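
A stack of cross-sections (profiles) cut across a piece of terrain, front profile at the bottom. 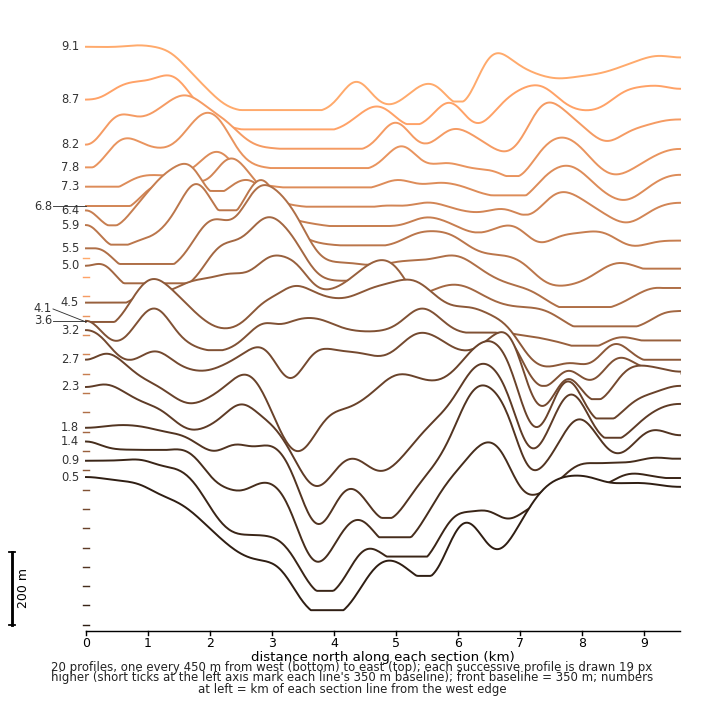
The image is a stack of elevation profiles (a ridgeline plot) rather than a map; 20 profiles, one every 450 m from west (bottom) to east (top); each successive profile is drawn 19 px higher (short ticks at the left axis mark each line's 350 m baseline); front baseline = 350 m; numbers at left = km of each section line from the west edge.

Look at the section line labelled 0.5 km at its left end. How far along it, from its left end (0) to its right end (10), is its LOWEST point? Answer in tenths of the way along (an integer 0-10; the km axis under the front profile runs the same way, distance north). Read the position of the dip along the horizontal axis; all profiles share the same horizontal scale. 4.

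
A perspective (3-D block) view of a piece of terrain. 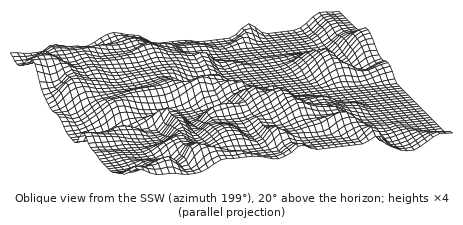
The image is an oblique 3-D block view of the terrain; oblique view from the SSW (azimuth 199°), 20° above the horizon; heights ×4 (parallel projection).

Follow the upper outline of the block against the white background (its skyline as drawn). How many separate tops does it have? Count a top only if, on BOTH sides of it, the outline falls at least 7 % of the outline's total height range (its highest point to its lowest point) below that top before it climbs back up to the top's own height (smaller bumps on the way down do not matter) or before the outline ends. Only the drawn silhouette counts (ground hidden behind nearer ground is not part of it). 3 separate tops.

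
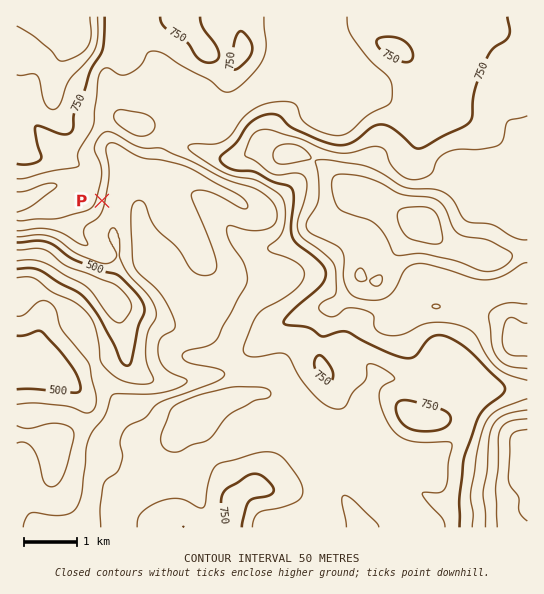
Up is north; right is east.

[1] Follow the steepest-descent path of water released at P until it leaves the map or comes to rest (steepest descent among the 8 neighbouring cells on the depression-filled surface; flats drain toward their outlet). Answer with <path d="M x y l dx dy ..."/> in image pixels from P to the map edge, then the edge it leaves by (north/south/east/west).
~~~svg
<path d="M102 201l12 0 1 1 0 9-1 2 0 34 4 6 0 14-1 2 0 4-2 1-2 11-4 0-2-2-6-1-14-7-4 0-5-2-4 0-1-2-8-1-7-4-12-11-29 0"/>
exit: west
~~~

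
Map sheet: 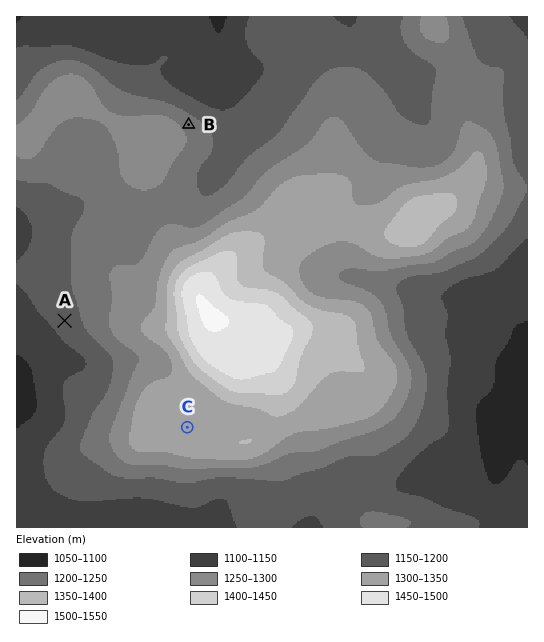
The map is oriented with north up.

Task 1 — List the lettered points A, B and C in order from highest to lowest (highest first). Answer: ["C", "B", "A"]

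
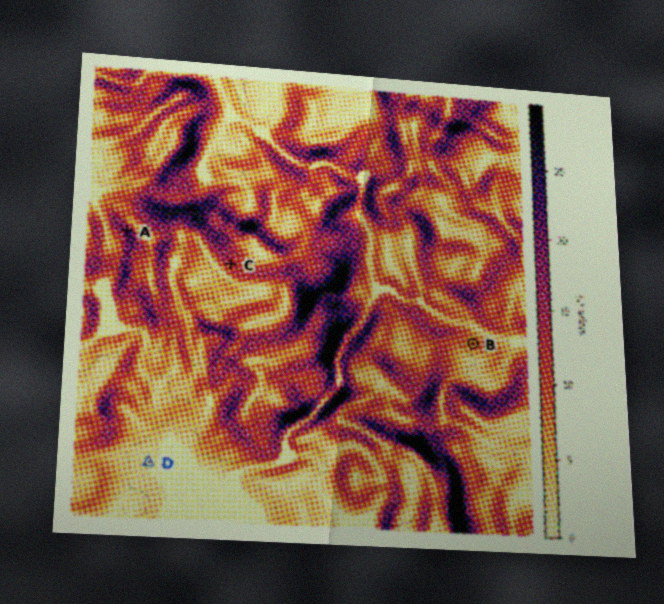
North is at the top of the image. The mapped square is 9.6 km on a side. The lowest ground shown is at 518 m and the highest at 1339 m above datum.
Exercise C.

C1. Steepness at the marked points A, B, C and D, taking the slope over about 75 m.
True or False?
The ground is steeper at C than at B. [True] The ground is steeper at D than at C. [False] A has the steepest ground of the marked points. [True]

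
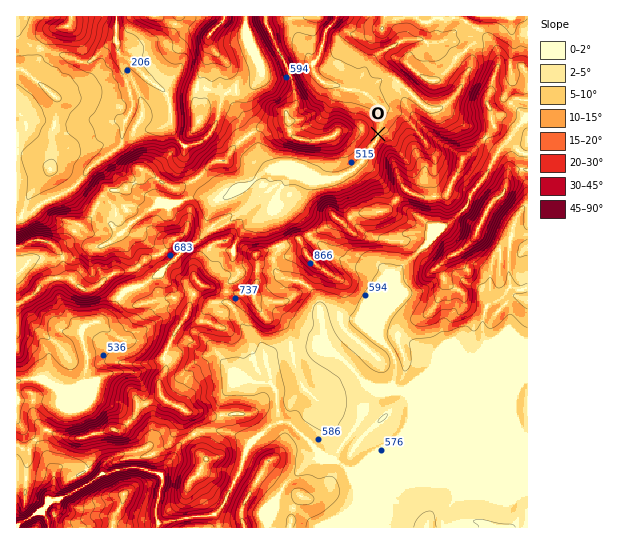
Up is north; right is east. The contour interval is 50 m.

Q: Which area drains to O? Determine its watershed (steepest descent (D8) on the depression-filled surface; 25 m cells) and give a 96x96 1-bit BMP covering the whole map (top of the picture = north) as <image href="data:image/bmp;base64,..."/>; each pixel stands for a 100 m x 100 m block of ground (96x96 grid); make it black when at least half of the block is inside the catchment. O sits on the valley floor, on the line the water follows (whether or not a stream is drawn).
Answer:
<image width="96" height="96" href="data:image/bmp;base64,Qk2+BAAAAAAAAD4AAAAoAAAAYAAAAGAAAAABAAEAAAAAAIAEAAATCwAAEwsAAAIAAAAAAAAA////AAAAAAAAAAAAAAAAAAAAAAAAAAAAAAAAAAAAAAAAAAAAAAAAAAAAAAAAAAAAAAAAAAAAAAAAAAAAAAAAAAAAAAAAAAAAAAAAAAAAAAAAAAAAAAAAAAAAAAAAAAAAAAAAAAAAAAAAAAAAAAAAAAAAAAAAAAAAAAAAAAAAAAAAAAAAAAAAAAAAAAAAAAAAAAAAAAAAAAAAAAAAAAAAAAAAAAAAAAAAAAAAAAAAAAAAAAAAAAAAAAAAAAAAAAAAAAAAAAAAAAAAAAAAAAAAAAAAAAAAAAAAAAAAAAAAAAAAAAAAAAAAAAAAAAAAAAAAAAAAAAAAAAAAAAAAAAAAAAAAAAAAAAAAAAAAAAAAAAAAAAAAAAAAAAAAAAAAAAAAAAAAAAAAAAAAAAAAAAAAAAAAAAAAAAAAAAAAAAAAAAAAAAAAAAAAAAAAAAAAAAAAAAAAAAAAAAAAAAAAAAAAAAAAAAAAAAAAAAAAAAAAAAAAAAAAAAAAAAAAAAAAAAAAAAAAAAAAAAAAAAAAAAAAAAAAAAAAAAAAAAAAAAAAAAAAAAAAAAAAAAAAAAAAAAAAAAAAAAAAAAAAAAAAAAAAAAAAAAAAAAAAAAAAAAAAAAAAAAAAAAAAAAAAAAAAAAAAAAAAAAAAAAAAAAAAAAAAAAAAAAAAAAAAAAAAAAAAAAAAAAABgAAAAAAAAAAAAAAfgAAAAAAAAAAAAAA/w/gAAAAAAAAAHgB///gAAAAAAAAAP4D///gAAAAAAAAAP8H///gAAAAAAAAAf/////gAAAAAAAAAf/////gAAAAAAAAAf/////gAAAAAAAAA//////gAAAAAAAAA//////8AAAAAAAAAf//////gAAAAAAAAP//////8AAAAAAAAH///////AAAAAAAAD///////wAAAAAAAB///////4AAAAAAAA////////gAAAAAAAf////////gAAAAAAf////////wAAAAAAP////////4AAAAAAP////////8AAAAAAA////////+AAAAAAAPw//////8AAAAAAAHAP/////8AAAAAAACAH/////8AAAAAAAAAD/////4AAAAAAAAAB/////4AAAAAAAAAAP////wAAAAAAAAAAP////wAAAAAAAAAAH////wAAAAAAAAAAD////gAAAAAAAAAAB/wH/gAAAAAAAAAAAfgB4AAAAAAAAAAAADgAAAAAAAAAAAAAAAAAAAAAAAAAAAAAAAAAAAAAAAAAAAAAAAAAAAAAAAAAAAAAAAAAAAAAAAAAAAAAAAAAAAAAAAAAAAAAAAAAAAAAAAAAAAAAAAAAAAAAAAAAAAAAAAAAAAAAAAAAAAAAAAAAAAAAAAAAAAAAAAAAAAAAAAAAAAAAAAAAAAAAAAAAAAAAAAAAAAAAAAAAAAAAAAAAAAAAAAAAAAAAAAAAAAAAAAAAAAAAAAAAAAAAAAAAAAAAAAAAAAAAAAAAAAAAAAAAAAAAAAAAAAAAAAAAAAAAAAAAAAAAAAAAAAAAAAAAAAAAAAAAAAAAAA="/>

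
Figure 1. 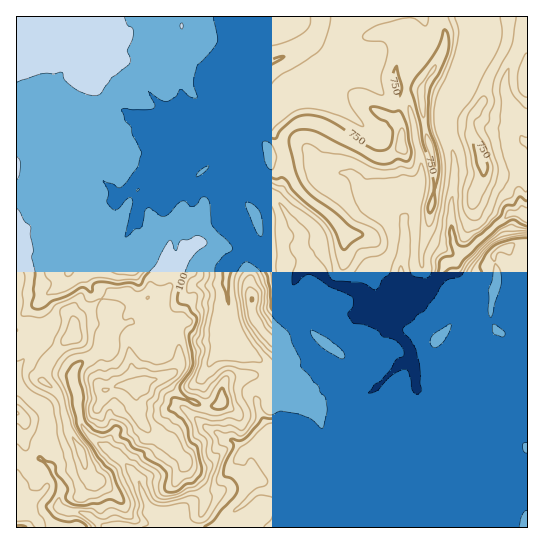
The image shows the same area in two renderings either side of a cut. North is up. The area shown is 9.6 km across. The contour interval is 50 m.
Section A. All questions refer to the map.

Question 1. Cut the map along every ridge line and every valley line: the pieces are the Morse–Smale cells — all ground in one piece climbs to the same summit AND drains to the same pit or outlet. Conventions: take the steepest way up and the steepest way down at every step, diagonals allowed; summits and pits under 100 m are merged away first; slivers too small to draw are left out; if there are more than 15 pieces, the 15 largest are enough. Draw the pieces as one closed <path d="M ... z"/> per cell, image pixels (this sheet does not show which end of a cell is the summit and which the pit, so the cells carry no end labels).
<path d="M349 16l-74 0-3 7-17 17-35 26-1 11 8 16 0 8-8 10-9 8-19-10-8 0-8 4-4 12-11 14-1 7-10 16 0 5-30 29-12-12-18-11-1-20-7-12-19 6-13 0-14-7-16-17-3 0 0 130 22 4 16 18 13-2 8-13 6 6 10 24 9 7 12 24-1 8-7 13 1 4-10 9-14 8-8 11 8 51 12 14 25 17 11 11 11 16 1 8 8 18 6 6 30 13 166 0 10-10 7-12-4-16 3-13-4-7-12-10-8 3-17 0-17-18-10-4-17-2-8-6-10-11-7-15 0-6 14-10 1-16-3-6-7-8-20-12-13-14-1-37-3-12 3-17 4-7 15-13-2-6-13-16-3-13 0-17 6-11 16-12 0-21-3-8 1-24 14-5 15-12 5-8 22-5 14-19 16-10 9-12-1-16 6-12z"/><path d="M473 16l-123 0-1 6-6 12 1 16-9 12-16 10-14 19-22 5-3 6-17 14-14 5-1 24 3 8 0 22 4 8 25 20 19 27 2 4-1 16 7 11 24 23 28 7 11 16 15-15 9-4 12-1 9 4 12-2 9-8 8-15 6-5 5 0 6-7-5-5-4-12-1-31 2-12 2-35-3-12-8-17 0-17 15-26 9-28 5-20z"/><path d="M410 361l-9 3-42 39 0 11-4 8 2 25-6 12 12 11 4 7-3 13 4 16-3 7-13 14 175 1 1-139-19 0-24 16-42 11-18-12-5-6-4-9-1-20z"/><path d="M154 16l-138 1 0 105 3 1 16 17 14 7 13 0 19-6 7 12 1 20 18 11 11 12 5-3 26-26 0-5 10-16 1-7 15-24-11-5-12-13-8-15 8-15 5-17 0-9-4-11z"/><path d="M25 253l-9 1 0 131 31 28 0 14-7 31 12 9 8 16 1 8-2 15 6 5 20 2 21 15 77 0-4-4-24-9-6-6-8-18-1-8-11-16-11-11-25-17-12-14-8-51 8-11 14-8 10-9-1-4 7-13 1-8-9-20-12-11-10-24-6-6-8 13-13 2-16-18z"/><path d="M523 213l-13 0-40 36-7 3-8 9-8 2-11 18-9 8-6 2-4 7-26 27 4 8 12 10 4 8 0 11 2 3 3 12 0 12 4 9 5 6 18 12 42-11 24-16 19-2 0-170z"/><path d="M527 16l-54 1 0 22-5 20-9 28-15 26 0 17 8 17 3 12-2 35-2 12 1 31 4 12 5 4 9-4 40-36 13 0-4-19 0-17 4-12 5-4z"/><path d="M247 247l-15 15-5 11-2 13 3 12 0 35 14 16 20 12 9 10 1 18-7 8-8 4 2 10 8 15 15 13 17 2 10 4 17 18 21-2 4-2 6-12-2-25 4-8 0-8-10-2-8-13-26-26-4-12-7-8-17-34 0-10 5-15 12-20-37-6z"/><path d="M309 263l-13 14-9 24 0 10 17 34 7 8 4 12 26 26 8 13 9 1 9-12 12-8 22-21 10-3 0-10-4-8-12-10-4-8 26-27 3-7-14-4-12 1-9 4-15 15-11-16-28-7-13-15z"/><path d="M274 16l-119 0-2 14 4 11 0 9-5 17-8 15 5 11 21 22 13-6 8 0 16 10 6-2 14-16 0-8-8-16 1-11 35-26 17-17z"/><path d="M250 175l-9 5-10 13-2 21 3 13 19 24 16 9 32 5 7-1 2-2-8-12 1-16-21-31-7-7-12-7z"/><path d="M17 456l0 72 88-1-20-14-20-2-6-5 2-19-9-20-5-4-6-4-8 4-6 0z"/><path d="M18 385l-2 1 0 69 11 8 6 0 7-5 7-31 0-14z"/><path d="M527 161l-4 4-4 12 1 25 3 11 4 3z"/>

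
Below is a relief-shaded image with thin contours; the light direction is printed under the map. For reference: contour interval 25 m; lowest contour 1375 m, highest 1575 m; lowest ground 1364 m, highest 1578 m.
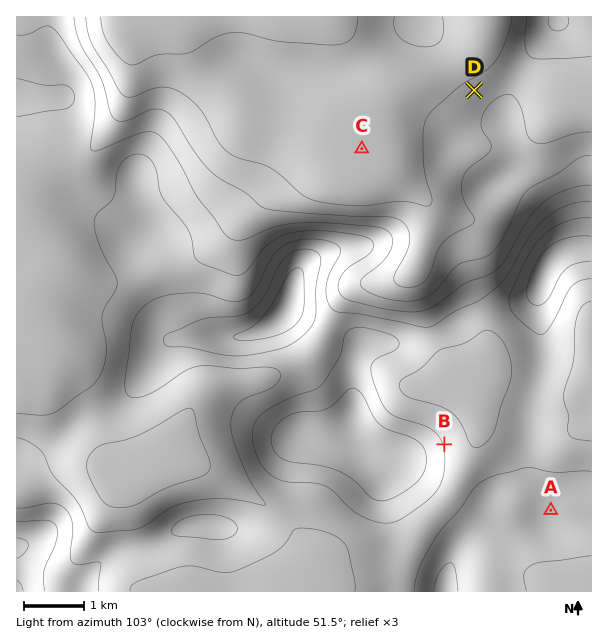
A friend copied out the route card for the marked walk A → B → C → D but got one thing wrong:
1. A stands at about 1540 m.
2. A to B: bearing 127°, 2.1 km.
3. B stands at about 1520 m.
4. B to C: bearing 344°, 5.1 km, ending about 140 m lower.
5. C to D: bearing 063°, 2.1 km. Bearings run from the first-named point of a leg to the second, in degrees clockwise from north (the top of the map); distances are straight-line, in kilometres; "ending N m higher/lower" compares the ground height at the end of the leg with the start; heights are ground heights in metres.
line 2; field bearing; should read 302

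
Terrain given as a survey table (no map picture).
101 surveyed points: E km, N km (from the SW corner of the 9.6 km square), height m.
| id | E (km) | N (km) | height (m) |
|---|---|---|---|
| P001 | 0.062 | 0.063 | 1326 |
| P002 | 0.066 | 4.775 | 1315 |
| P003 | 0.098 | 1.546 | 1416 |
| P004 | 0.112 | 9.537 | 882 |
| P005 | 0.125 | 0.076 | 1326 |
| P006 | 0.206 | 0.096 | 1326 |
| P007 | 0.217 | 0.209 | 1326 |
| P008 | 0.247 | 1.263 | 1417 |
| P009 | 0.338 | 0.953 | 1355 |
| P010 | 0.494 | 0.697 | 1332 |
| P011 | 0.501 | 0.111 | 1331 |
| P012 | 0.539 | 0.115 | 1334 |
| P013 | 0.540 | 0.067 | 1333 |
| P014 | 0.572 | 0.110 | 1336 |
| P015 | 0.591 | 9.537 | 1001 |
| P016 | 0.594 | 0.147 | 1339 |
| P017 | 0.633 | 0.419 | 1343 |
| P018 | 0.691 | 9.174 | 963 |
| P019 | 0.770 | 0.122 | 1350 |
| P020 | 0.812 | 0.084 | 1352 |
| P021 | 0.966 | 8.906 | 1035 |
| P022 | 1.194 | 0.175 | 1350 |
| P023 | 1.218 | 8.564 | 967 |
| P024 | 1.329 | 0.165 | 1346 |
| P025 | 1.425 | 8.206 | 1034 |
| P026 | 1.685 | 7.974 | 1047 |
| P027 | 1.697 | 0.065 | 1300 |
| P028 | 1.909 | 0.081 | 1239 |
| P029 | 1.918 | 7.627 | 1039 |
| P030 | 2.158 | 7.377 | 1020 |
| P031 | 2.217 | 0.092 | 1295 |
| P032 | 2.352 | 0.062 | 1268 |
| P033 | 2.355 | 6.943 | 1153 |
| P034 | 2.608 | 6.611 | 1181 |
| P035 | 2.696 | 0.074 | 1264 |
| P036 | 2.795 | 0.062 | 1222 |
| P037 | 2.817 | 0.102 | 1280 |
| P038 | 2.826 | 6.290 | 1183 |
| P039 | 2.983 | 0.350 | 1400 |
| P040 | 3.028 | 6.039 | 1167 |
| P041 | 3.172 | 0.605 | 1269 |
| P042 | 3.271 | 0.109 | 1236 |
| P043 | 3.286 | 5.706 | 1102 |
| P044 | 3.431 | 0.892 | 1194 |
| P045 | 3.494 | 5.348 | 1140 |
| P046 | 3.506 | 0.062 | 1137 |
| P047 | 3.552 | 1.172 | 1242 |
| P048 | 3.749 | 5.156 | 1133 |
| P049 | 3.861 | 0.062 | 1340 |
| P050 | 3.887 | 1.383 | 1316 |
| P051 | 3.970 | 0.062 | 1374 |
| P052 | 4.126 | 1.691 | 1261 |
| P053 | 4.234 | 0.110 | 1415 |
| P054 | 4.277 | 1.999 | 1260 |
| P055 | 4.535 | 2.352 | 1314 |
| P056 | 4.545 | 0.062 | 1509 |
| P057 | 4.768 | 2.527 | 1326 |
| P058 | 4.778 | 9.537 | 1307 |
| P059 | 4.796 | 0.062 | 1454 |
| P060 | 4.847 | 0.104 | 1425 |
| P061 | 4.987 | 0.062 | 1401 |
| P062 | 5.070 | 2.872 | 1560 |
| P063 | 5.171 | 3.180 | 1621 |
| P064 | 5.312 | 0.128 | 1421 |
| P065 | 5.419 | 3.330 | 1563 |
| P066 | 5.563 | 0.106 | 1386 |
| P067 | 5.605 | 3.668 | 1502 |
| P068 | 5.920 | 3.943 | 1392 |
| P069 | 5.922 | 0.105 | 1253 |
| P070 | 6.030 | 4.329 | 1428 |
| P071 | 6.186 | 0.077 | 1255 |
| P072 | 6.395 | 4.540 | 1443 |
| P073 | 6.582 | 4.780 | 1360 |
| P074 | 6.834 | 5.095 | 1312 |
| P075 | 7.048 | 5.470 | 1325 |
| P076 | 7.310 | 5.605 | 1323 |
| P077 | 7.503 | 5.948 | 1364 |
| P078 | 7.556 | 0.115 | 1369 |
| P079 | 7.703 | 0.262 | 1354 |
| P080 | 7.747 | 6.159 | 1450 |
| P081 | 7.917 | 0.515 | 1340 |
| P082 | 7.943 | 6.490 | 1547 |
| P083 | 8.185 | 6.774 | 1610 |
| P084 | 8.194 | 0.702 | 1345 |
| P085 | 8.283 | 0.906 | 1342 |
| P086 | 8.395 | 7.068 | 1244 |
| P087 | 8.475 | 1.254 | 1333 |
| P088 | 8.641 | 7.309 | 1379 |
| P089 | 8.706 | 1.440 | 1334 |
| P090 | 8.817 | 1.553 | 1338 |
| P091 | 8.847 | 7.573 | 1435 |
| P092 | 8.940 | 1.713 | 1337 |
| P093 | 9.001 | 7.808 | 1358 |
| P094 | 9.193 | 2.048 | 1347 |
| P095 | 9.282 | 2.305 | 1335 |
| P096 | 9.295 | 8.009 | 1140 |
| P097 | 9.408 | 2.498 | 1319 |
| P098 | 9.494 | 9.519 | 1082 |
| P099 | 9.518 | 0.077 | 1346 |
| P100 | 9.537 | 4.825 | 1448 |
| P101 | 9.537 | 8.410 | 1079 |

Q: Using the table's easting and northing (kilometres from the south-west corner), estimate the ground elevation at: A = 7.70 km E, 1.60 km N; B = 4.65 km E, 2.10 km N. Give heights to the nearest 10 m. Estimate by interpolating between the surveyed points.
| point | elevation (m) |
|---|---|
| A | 1310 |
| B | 1280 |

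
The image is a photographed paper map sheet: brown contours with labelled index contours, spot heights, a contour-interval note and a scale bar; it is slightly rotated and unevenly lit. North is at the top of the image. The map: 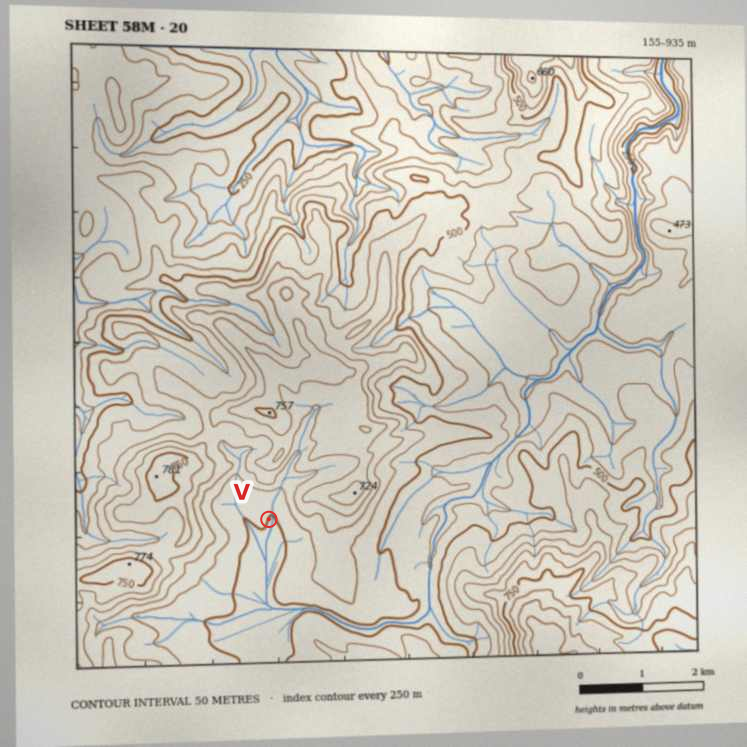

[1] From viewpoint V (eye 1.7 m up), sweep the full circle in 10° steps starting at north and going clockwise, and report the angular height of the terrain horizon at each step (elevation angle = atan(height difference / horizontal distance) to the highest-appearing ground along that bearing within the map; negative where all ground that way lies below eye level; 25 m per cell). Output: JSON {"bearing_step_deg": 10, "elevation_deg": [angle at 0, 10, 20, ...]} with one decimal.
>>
{"bearing_step_deg": 10, "elevation_deg": [12.1, 11.6, 5.7, 7.8, 8.7, 11.9, 14.1, 13.4, 11.3, 8.9, 6.7, 5.8, 4.9, 4.0, 2.9, 2.0, 1.4, 0.4, -0.1, -0.1, 0.2, 0.9, 2.2, 2.9, 5.9, 7.6, 9.6, 9.3, 9.1, 9.8, 8.7, 9.0, 6.4, 5.1, 7.6, 10.3]}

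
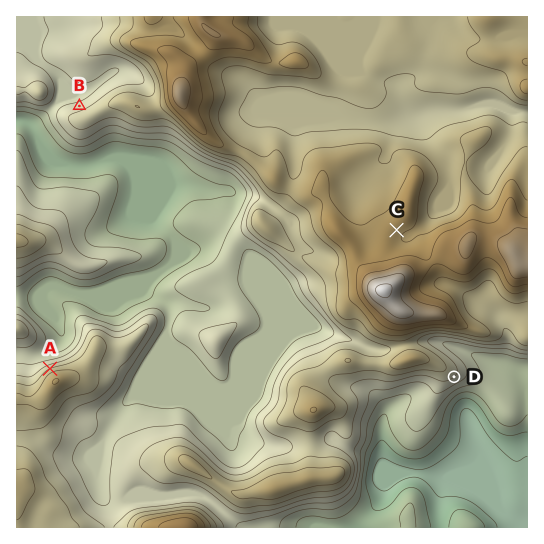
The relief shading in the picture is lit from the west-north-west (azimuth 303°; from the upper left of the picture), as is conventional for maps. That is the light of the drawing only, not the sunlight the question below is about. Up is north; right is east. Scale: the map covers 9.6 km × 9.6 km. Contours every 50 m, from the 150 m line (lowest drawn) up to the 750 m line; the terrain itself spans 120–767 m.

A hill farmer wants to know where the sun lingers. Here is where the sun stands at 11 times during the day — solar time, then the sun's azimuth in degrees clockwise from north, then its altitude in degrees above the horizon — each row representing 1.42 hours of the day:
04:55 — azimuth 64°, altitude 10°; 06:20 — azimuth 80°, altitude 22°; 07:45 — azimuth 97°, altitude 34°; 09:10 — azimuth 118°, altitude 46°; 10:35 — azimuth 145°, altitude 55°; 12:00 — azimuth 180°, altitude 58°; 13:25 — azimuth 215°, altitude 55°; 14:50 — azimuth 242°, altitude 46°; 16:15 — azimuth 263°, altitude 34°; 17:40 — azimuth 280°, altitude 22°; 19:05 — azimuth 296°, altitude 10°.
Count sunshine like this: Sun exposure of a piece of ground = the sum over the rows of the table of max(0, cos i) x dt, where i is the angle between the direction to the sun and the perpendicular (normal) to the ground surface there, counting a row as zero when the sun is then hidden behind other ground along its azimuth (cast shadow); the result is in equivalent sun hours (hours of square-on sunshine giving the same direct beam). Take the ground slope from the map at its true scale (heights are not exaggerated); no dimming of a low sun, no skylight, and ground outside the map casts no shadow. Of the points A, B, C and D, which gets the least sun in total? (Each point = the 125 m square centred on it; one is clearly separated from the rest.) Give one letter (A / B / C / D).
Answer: A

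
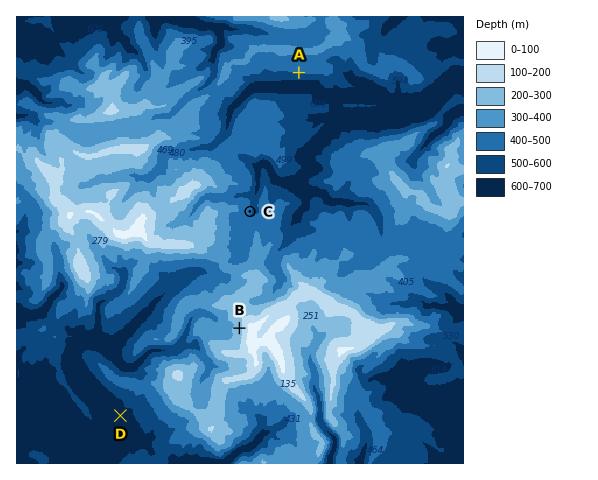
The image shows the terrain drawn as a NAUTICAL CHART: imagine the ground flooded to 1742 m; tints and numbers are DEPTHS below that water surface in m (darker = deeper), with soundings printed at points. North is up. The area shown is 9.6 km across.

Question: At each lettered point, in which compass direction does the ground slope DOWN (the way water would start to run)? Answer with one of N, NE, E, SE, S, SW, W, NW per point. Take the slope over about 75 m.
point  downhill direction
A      S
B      W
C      E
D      SW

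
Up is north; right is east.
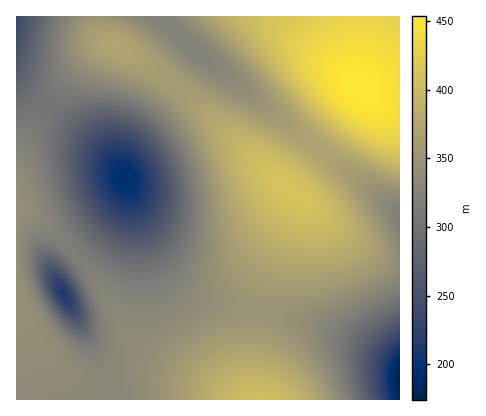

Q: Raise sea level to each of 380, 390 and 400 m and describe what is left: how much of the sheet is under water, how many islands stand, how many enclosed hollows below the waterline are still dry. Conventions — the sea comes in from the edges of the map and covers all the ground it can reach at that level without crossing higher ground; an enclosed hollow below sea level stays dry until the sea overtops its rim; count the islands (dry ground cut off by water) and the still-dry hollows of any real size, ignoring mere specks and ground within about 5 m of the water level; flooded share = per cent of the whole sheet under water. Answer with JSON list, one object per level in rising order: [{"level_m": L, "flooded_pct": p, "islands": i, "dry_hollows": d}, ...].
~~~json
[{"level_m": 380, "flooded_pct": 78, "islands": 1, "dry_hollows": 0}, {"level_m": 390, "flooded_pct": 83, "islands": 1, "dry_hollows": 0}, {"level_m": 400, "flooded_pct": 87, "islands": 1, "dry_hollows": 0}]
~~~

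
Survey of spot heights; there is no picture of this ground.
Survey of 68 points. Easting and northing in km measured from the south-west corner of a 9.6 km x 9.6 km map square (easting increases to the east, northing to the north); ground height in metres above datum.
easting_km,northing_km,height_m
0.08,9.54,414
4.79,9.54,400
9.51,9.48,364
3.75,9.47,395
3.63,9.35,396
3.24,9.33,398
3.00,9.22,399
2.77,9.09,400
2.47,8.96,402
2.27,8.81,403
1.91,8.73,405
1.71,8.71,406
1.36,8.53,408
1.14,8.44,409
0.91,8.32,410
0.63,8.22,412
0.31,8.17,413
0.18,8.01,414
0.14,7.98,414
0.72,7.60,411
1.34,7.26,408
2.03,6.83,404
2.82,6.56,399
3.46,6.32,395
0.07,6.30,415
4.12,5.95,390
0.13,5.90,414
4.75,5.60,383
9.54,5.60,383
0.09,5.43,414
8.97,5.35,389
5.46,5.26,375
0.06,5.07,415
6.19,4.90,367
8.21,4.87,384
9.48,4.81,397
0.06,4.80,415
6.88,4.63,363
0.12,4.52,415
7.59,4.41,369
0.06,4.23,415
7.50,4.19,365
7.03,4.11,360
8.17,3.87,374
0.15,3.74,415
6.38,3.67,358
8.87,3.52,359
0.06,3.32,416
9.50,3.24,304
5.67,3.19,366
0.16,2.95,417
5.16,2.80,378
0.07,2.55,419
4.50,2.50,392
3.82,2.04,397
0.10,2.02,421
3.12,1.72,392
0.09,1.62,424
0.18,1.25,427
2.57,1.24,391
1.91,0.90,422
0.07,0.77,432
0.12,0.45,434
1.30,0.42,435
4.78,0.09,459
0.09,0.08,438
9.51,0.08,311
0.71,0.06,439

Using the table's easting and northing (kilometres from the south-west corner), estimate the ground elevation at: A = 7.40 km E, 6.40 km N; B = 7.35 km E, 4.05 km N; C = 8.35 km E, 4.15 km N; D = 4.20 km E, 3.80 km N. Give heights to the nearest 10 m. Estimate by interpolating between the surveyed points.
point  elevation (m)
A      370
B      360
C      380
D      390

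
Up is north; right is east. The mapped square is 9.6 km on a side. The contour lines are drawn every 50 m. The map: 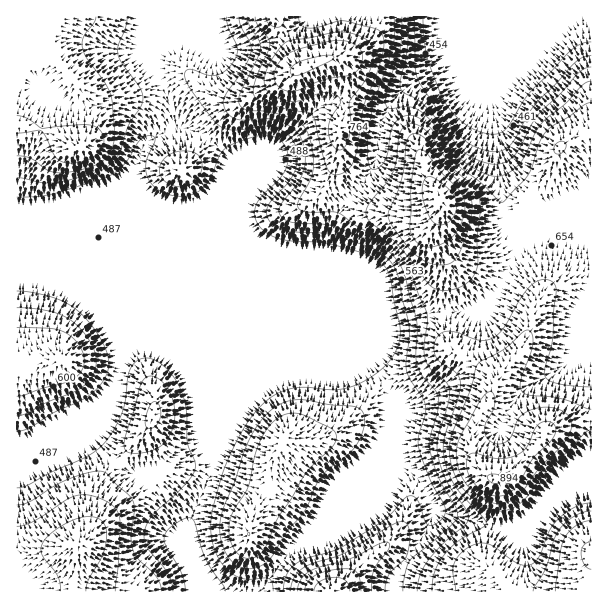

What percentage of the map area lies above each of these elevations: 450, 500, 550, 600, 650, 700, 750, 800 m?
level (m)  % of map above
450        95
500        71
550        55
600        44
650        31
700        18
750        11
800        5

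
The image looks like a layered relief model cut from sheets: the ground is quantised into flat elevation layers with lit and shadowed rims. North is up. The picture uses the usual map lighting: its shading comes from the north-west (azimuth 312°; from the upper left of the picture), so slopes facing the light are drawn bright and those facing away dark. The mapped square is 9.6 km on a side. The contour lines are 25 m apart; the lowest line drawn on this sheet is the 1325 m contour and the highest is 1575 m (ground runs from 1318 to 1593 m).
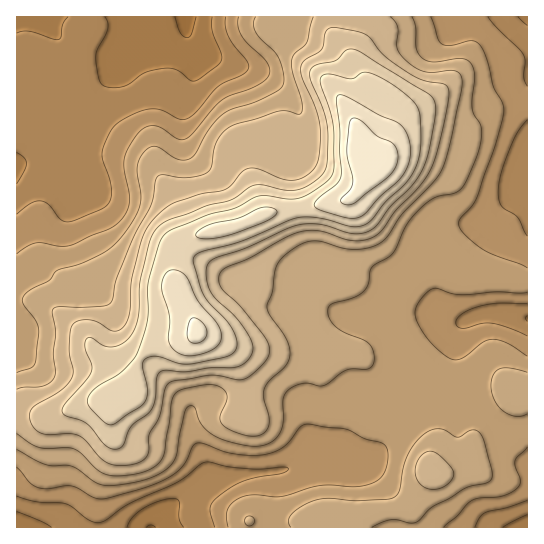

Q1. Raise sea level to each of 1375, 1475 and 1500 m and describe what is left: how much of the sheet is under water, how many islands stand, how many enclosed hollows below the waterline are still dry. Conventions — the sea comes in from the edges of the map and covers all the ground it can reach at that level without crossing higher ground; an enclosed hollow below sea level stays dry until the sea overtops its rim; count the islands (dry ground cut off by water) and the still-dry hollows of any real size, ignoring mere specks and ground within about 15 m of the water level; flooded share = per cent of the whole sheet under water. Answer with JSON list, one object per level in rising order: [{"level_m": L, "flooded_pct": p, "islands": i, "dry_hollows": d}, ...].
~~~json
[{"level_m": 1375, "flooded_pct": 16, "islands": 0, "dry_hollows": 0}, {"level_m": 1475, "flooded_pct": 78, "islands": 1, "dry_hollows": 0}, {"level_m": 1500, "flooded_pct": 85, "islands": 1, "dry_hollows": 0}]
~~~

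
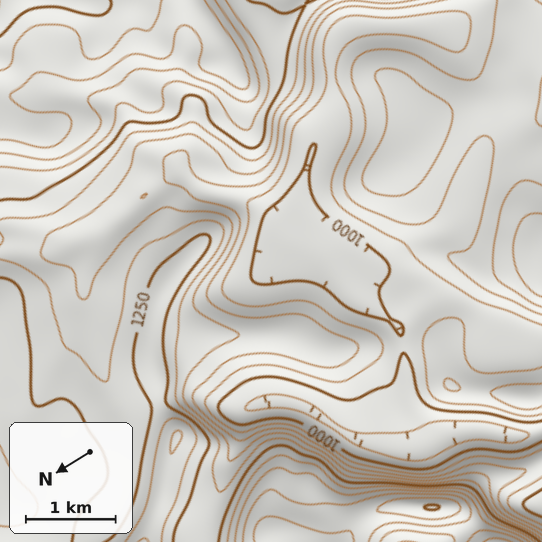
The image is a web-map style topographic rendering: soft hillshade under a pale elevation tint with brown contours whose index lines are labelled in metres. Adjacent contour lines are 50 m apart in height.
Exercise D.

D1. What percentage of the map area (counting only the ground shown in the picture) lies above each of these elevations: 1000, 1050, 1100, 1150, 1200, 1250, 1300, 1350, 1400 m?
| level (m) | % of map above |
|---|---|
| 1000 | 90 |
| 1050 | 79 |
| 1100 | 66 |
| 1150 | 50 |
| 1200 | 38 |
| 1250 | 28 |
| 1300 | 19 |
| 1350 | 14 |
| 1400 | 9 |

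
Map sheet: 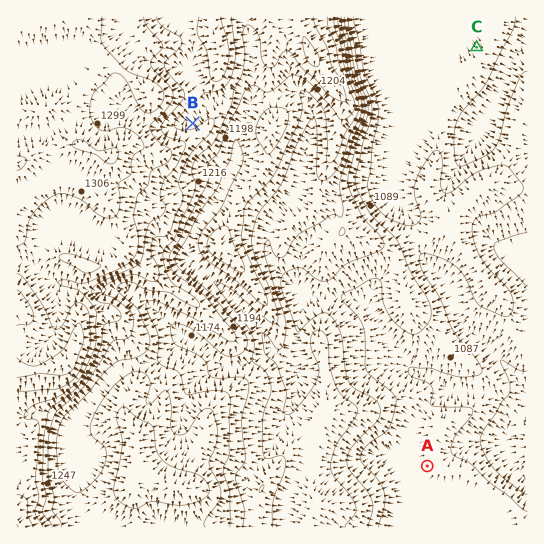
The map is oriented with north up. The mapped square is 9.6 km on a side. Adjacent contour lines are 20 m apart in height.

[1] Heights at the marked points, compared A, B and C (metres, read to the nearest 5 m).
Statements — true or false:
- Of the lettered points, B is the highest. true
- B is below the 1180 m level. false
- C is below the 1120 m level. true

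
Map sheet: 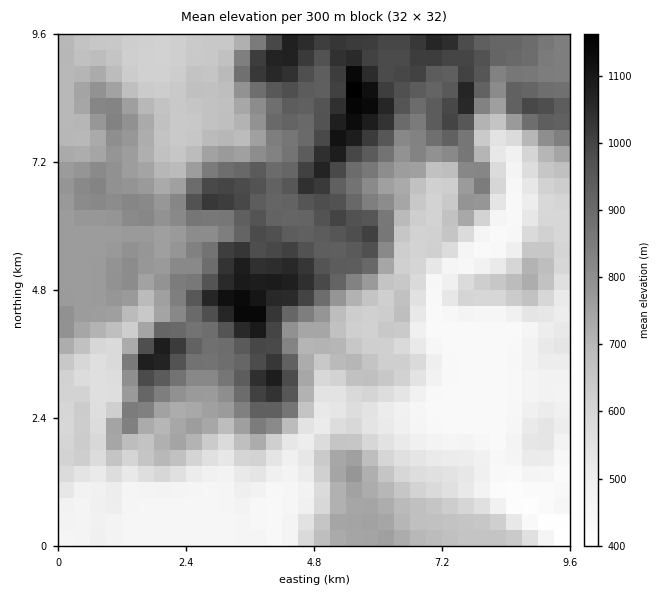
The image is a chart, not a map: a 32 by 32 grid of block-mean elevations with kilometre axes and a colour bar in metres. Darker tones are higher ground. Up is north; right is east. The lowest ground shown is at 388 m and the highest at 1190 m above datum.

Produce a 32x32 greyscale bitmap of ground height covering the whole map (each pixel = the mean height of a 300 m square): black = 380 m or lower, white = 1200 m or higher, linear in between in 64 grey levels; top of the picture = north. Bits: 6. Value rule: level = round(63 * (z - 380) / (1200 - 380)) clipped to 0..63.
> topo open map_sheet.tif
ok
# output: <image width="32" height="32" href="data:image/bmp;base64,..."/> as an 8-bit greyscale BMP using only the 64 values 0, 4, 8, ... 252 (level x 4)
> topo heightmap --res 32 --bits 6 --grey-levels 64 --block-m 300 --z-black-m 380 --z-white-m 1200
<image width="32" height="32" href="data:image/bmp;base64,Qk02CAAAAAAAADYEAAAoAAAAIAAAACAAAAABAAgAAAAAAAAEAAATCwAAEwsAAAABAAAAAAAAAAAAAAEBAQACAgIAAwMDAAQEBAAFBQUABgYGAAcHBwAICAgACQkJAAoKCgALCwsADAwMAA0NDQAODg4ADw8PABAQEAAREREAEhISABMTEwAUFBQAFRUVABYWFgAXFxcAGBgYABkZGQAaGhoAGxsbABwcHAAdHR0AHh4eAB8fHwAgICAAISEhACIiIgAjIyMAJCQkACUlJQAmJiYAJycnACgoKAApKSkAKioqACsrKwAsLCwALS0tAC4uLgAvLy8AMDAwADExMQAyMjIAMzMzADQ0NAA1NTUANjY2ADc3NwA4ODgAOTk5ADo6OgA7OzsAPDw8AD09PQA+Pj4APz8/AEBAQABBQUEAQkJCAENDQwBEREQARUVFAEZGRgBHR0cASEhIAElJSQBKSkoAS0tLAExMTABNTU0ATk5OAE9PTwBQUFAAUVFRAFJSUgBTU1MAVFRUAFVVVQBWVlYAV1dXAFhYWABZWVkAWlpaAFtbWwBcXFwAXV1dAF5eXgBfX18AYGBgAGFhYQBiYmIAY2NjAGRkZABlZWUAZmZmAGdnZwBoaGgAaWlpAGpqagBra2sAbGxsAG1tbQBubm4Ab29vAHBwcABxcXEAcnJyAHNzcwB0dHQAdXV1AHZ2dgB3d3cAeHh4AHl5eQB6enoAe3t7AHx8fAB9fX0Afn5+AH9/fwCAgIAAgYGBAIKCggCDg4MAhISEAIWFhQCGhoYAh4eHAIiIiACJiYkAioqKAIuLiwCMjIwAjY2NAI6OjgCPj48AkJCQAJGRkQCSkpIAk5OTAJSUlACVlZUAlpaWAJeXlwCYmJgAmZmZAJqamgCbm5sAnJycAJ2dnQCenp4An5+fAKCgoAChoaEAoqKiAKOjowCkpKQApaWlAKampgCnp6cAqKioAKmpqQCqqqoAq6urAKysrACtra0Arq6uAK+vrwCwsLAAsbGxALKysgCzs7MAtLS0ALW1tQC2trYAt7e3ALi4uAC5ubkAurq6ALu7uwC8vLwAvb29AL6+vgC/v78AwMDAAMHBwQDCwsIAw8PDAMTExADFxcUAxsbGAMfHxwDIyMgAycnJAMrKygDLy8sAzMzMAM3NzQDOzs4Az8/PANDQ0ADR0dEA0tLSANPT0wDU1NQA1dXVANbW1gDX19cA2NjYANnZ2QDa2toA29vbANzc3ADd3d0A3t7eAN/f3wDg4OAA4eHhAOLi4gDj4+MA5OTkAOXl5QDm5uYA5+fnAOjo6ADp6ekA6urqAOvr6wDs7OwA7e3tAO7u7gDv7+8A8PDwAPHx8QDy8vIA8/PzAPT09AD19fUA9vb2APf39wD4+PgA+fn5APr6+gD7+/sA/Pz8AP39/QD+/v4A////ABgcIBwYGBgYGBgYGBgUHEBcbHBwdGxgXFxYVFhQOBgIHBwgHBgYGBgYGBgYFBQcNFRwcHBwZFxYWFRUTCwQCAggHCAkGBgYGBgYGBwUFBgkQGhwcGhgXFRMRDggDAwQGCwcICgYHBwcGBgYJCAUGCA8aHBsZFRIQDgsHAwMEBAUPDQsPCw4QDgoIBwsMCQcKEhwfGhURDw4NCwgFBAcGBBITDxYRFRgWEQ4LERIMCQwUGx0XEQ4MCwoKCAUGCgoFERMQHBcWGhwZFA8XGxMMCg8VFRANCwkHBgcFBAcMDAcREw8cIxsZGx0cFx0kIRgNCg8QDQsIBgUEBAQEBgsMChETDhMkIxwaGx0eIyoqJhYLDA8NCggGBAQEBAQFCAoJEhIODx4pJCAeHiAoMDIsGQ0NEBEPDAgFBAQEBAUHCAcSDw4PIC4rJiIiJSszNi4cEBIWFxQSDQgFBAQEBQcICBURDhAlNjUtJiYnKS4yKhoVGBkWExIQCQUEBAQFCAoKGhYREBsuNjEqJycrLy8iGRkZFRMSEAsGBAQEBAUICwwgHBkXExwpKCYnLTQ3LyAcHBYSEhQUCQQEBAQEBAYKCyAeHR0YFBwiKC40OjoyKSQfFxMSExcLBAYHBgYIDAsKHh4eHx4YHSMsNDk6ODQ0MCcfGRYTFg0FCxERERQWEQseHh4gIRwfJCUtNDc2NzYzLykjHhUVEAUJDxMVGBoWDh4eHh8hHh4hIScyNjMzNDItKysoHBIRDAYFCAsRGRcQHh4eHiAfHR8jJjEyLi8wLSsqLC4hExISDwYEBQkVFREeHh4eHh4dHiEhJCkuLisqKywuMCUVEhIVDwcEBg8SER4eHx8hIiAhJSUlKi0qKSktMC0sJRgTEhYbEgYFDBEQHiEiISIhHyItMjEvKykqLS4tKCQhHBQSFB8fDAUKEBEfISIgHx4bHSgvLy8tKiwzMSomIR0bFhITHiQRBQsSEx4fISAdHBkYHSQnKCsoKTA1LyglIB0dFhciIg8HDxUXGxocHx0aFhUXHB4dISMmKzM2LysmHyMgISUZCwgRGRwYGBsgHxoWFBUYGRgdJCUoLzg2MSwiIycqJRQNDxkgIxgZHiMgGxYUFRYXGSAoKSgtNjk2MigkKzAsGRUeJysqGBwiIh0YFhQVFhcbIScrKi0zOzo0LSgrLzQjHSovLisYHCAcFxQTFBcWFyAnLC4rKjA8OTEuKyksNSohKiknJxgZGxgUEhITFhUYJzE0My4qMTo0Ly8wKyowLCMlJSQkGBcXFhMSEhMUFBYjMTU1MS0zNDAuLzExLy8tKSgnJCQYFhUUExISExQUFBokLzYzMTIxMS8vMjQzLiopKSglJA="/>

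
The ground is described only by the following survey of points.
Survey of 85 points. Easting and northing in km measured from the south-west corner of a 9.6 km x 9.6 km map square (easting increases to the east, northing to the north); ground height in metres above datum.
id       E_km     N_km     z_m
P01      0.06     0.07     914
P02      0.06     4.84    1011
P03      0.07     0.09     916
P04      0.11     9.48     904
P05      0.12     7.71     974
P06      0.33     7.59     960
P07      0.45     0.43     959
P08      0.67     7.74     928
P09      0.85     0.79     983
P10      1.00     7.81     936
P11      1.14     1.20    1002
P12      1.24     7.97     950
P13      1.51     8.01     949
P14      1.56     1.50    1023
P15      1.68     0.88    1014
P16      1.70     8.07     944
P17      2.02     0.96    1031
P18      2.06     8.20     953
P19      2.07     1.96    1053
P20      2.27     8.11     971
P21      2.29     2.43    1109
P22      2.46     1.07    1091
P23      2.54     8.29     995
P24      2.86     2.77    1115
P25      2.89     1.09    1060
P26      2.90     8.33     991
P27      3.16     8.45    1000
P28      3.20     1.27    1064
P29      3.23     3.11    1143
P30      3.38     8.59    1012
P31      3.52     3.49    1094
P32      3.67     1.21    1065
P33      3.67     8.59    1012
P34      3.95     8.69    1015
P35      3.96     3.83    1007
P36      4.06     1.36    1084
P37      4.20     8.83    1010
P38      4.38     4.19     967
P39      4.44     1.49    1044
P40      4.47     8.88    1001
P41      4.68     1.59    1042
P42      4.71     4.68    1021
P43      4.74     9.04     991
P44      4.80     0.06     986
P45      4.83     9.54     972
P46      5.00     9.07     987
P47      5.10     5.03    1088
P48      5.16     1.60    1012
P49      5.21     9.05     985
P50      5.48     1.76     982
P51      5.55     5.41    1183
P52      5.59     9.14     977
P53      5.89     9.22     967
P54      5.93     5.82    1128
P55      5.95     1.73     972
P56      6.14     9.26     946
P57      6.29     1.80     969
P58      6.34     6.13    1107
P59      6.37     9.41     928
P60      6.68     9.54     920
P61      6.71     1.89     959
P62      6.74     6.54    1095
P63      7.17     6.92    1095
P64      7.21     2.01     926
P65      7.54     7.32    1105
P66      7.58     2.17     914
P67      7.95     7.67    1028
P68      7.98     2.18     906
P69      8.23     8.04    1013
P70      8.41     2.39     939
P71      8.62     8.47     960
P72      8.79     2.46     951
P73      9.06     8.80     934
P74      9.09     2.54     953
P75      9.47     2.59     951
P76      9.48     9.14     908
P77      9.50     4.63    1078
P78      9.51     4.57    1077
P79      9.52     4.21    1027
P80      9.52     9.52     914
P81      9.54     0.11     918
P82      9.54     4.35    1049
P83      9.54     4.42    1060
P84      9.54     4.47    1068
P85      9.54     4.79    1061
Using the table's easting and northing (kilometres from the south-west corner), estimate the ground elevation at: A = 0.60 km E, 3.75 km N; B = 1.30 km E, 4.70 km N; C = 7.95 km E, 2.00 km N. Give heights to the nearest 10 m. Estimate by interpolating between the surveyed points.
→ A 990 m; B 960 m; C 900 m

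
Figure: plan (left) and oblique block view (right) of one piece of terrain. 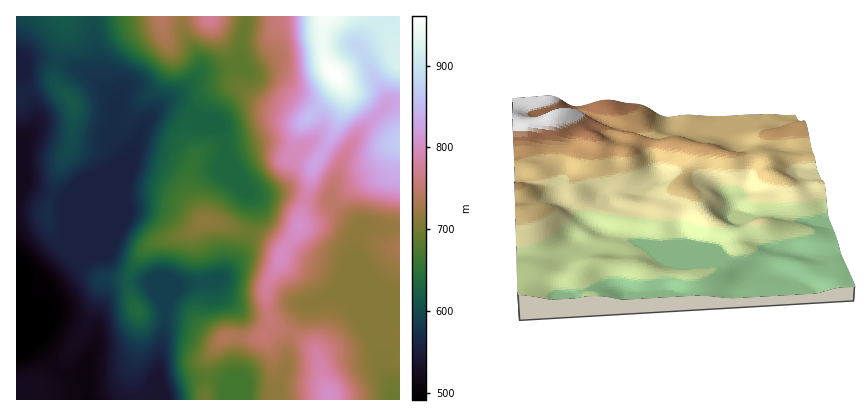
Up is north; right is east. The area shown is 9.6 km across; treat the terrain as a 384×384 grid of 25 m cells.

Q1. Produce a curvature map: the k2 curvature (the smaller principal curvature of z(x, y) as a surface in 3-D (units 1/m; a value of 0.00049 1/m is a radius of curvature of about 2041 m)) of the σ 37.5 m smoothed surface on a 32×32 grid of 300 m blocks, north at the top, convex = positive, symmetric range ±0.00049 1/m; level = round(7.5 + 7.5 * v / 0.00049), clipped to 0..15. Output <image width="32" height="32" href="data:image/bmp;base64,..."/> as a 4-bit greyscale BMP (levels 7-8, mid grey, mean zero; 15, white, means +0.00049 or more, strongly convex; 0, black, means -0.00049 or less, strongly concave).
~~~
<image width="32" height="32" href="data:image/bmp;base64,Qk12AgAAAAAAAHYAAAAoAAAAIAAAACAAAAABAAQAAAAAAAACAAATCwAAEwsAABAAAAAAAAAAAAAAABEREQAiIiIAMzMzAERERABVVVUAZmZmAHd3dwCIiIgAmZmZAKqqqgC7u7sAzMzMAN3d3QDu7u4A////AIiHh1dmVwNqdXGHNomoZlaIh3ZXiGUGVFVxZjeHh1Vmd3Z2R4hzCJVEM1YlZ2VVZ1d3dUZ3dAindUZXJIhmZnd1Z4c0ZnUGdodIiDSZeGZ3d1Z4Q2Z1BmSrRodkh4dWeHd2dkJ4lgaDWCBHdVZlZ3d3dmZherUGhSIBVVVWZnd3d3VWc0dwYndkFZU0Vnd3d3dkZqVVJXM0UyalVWZnd3d2RXWVVjARMiISdpZnZ3Z3VFd2MjZlVplkMFiWV2Z2eFaHd3YHl3eJZVE6dVRWd4hHhnd3BKiIh2dzB2eGRWd3OIZ3d1BWdoh4dSJqmGVVVDmVd3dxNGaJiGUxmXVFQzM4dXd3cmaGZ4dDMlVCRUZ3RVZHd3J4iGZlNCECUiZoiHJnY2dyaHd1RWIVRJUFiIdjiYZldEdndlc0PKOoAodmVIiIZ2UndohlNkmDV0BYiGNnd2d2JoZodEZTQwVgCJlDRndWdzSIZVM3hnhRZQKJhDV4VXdRaHZTWIdpklYwN4NGiVVmdCZmVVaIVVFYkwOCeIhGZnZDZ2hkZ4MDiZYSU5hkV3UzUyV5hTVQOKpxB2R2RXdDNXgyVWRFMJqaUFtEVWd1RmeaUkVTdhB3ZRF4ZneHU3d4mBNVM5cBdkIld2eIiESHeHQIlhKHA5dENnd3iHdFh3mCO7kgZwJ4h1Z3"/>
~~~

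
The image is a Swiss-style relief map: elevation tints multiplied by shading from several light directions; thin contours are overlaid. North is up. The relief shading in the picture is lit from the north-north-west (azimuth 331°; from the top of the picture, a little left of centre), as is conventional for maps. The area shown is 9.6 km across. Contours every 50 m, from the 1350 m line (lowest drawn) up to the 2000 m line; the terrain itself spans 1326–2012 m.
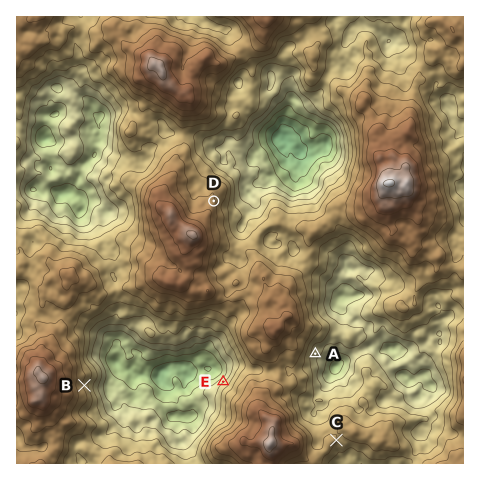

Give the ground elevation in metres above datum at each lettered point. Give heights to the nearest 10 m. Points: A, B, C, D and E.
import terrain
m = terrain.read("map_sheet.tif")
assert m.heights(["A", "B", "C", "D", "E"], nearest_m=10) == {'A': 1570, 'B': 1680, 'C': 1700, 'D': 1760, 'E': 1540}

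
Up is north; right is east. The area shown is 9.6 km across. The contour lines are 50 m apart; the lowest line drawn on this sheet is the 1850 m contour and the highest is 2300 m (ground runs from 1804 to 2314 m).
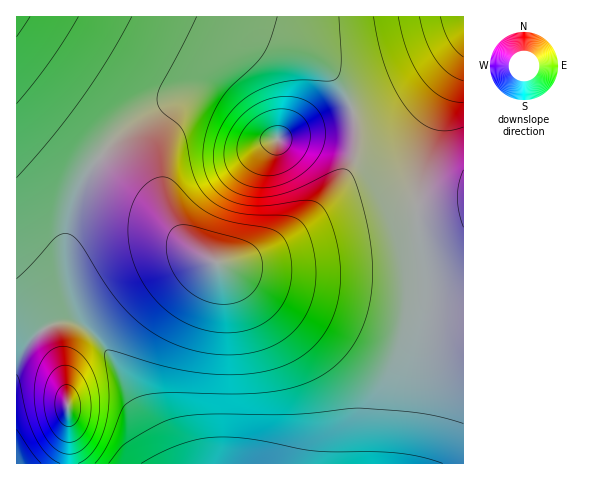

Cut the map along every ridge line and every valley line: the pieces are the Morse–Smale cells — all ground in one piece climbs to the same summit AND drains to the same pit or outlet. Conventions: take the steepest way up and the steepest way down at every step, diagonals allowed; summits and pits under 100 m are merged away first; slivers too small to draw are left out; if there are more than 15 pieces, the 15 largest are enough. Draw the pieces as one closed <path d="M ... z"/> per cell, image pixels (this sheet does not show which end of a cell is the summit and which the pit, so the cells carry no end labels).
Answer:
<path d="M102 156l-12 16-11 20-11 31-3 25 0 21 5 30 8 23 24 22 10 14 17 38 22 36 16 31 237 1 4-18 16-128 0-38-6-38-1-34-29-3-27 2-35 13-76 39-18 4-14 0-23-13-16-15-21-31-22-21z"/><path d="M214 16l-197 0-1 72 85 68 37-36 28-16 21-8 15-1 9 3 19 11 28 25 19 6 43-19 33-10-13-27-22-24-31-16z"/><path d="M202 95l-24 4-24 10-27 19-26 27 35 28 22 21 21 31 16 15 20 12 16 1 22-7 24-12 24-19 24-24 29-41 3-13-1-27-3-8-3 0-39 12-34 16-19-6-37-32z"/><path d="M17 88l-1 200 29 41 15-7 17 1-11-43 0-44 6-26 7-18 21-37z"/><path d="M463 205l-46 3 1 34 6 38 0 38-19 146 59-1z"/><path d="M463 16l-249 1 73 27 24 12 21 18 11 14 9 22 5 0 20-6 29-16 53-40 5-7z"/><path d="M463 42l-22 21-35 25-29 16-24 7 4 18 0 18-6 20-26 34-24 24-39 28 64-33 35-13 10-2 46 2 1-24 6-30 16-44 24-48z"/><path d="M74 322l-14 0-15 6 13 27 7 26 3 26 2 56 96 1-15-32-22-36-21-43-23-25z"/><path d="M45 329l-17 15-12 23 1 97 53-1-2-56-3-26-7-26z"/><path d="M463 62l-19 36-15 39-11 46-1 24 2 1 45-4z"/><path d="M17 289l0 77 11-22 16-16z"/>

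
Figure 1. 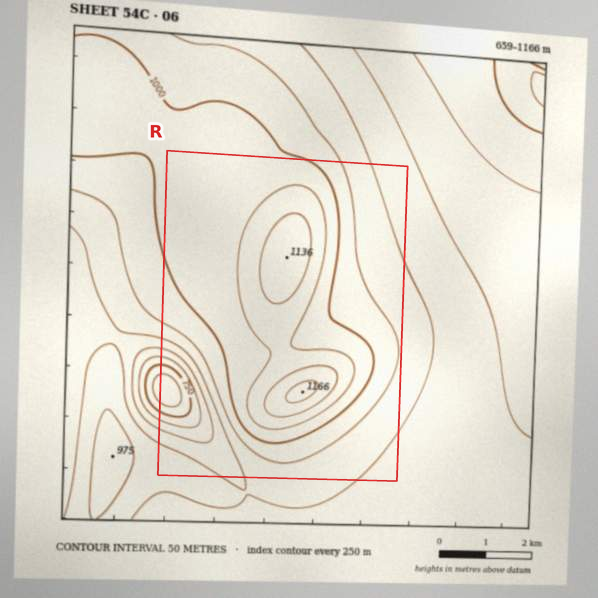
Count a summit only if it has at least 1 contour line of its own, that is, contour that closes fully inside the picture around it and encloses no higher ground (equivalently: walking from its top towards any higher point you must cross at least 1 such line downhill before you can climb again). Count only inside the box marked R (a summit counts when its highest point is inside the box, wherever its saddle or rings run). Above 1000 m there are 2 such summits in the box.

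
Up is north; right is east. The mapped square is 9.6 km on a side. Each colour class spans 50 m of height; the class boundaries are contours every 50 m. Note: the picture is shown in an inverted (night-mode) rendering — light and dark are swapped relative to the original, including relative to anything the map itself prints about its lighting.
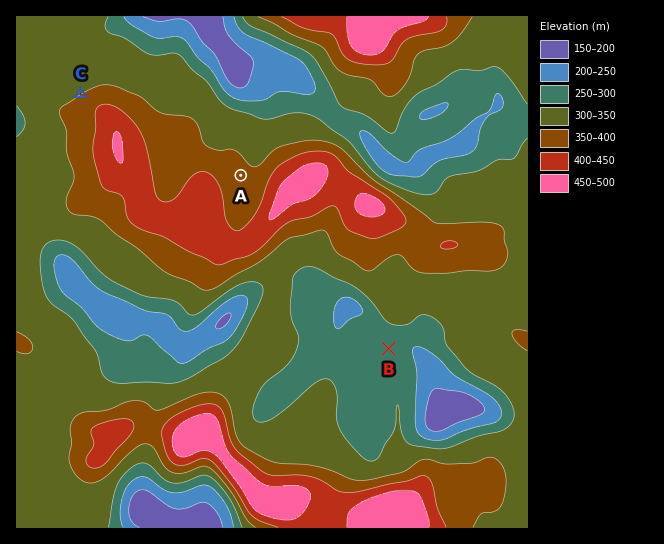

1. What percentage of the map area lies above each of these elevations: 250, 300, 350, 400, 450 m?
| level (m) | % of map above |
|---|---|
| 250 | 90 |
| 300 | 71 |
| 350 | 31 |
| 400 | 14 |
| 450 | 4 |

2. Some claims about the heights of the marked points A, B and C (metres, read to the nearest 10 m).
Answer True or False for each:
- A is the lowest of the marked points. False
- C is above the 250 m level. True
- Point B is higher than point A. False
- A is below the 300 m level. False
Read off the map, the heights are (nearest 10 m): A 360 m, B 290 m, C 350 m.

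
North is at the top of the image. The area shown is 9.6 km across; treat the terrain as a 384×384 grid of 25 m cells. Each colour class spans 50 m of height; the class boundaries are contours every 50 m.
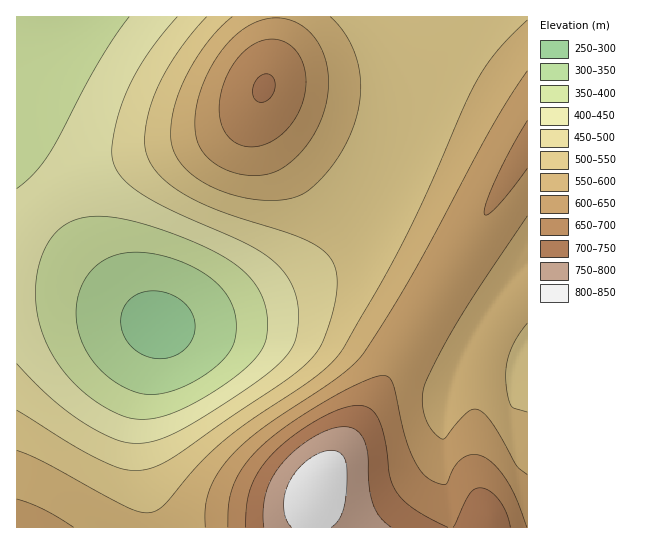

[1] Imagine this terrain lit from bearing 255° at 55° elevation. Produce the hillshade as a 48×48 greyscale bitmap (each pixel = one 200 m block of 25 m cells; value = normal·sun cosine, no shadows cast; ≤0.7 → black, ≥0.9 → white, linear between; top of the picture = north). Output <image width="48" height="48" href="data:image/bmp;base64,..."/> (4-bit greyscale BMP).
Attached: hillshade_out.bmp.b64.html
<image width="48" height="48" href="data:image/bmp;base64,Qk32BAAAAAAAAHYAAAAoAAAAMAAAADAAAAABAAQAAAAAAIAEAAATCwAAEwsAABAAAAAAAAAAAAAAABEREQAiIiIAMzMzAERERABVVVUAZmZmAHd3dwCIiIgAmZmZAKqqqgC7u7sAzMzMAN3d3QDu7u4A////AHd3d3d3eImrzN7u7ty6iHdmZmZmm7p0EHd3d3d3eJmrzN7u7ty6h2ZVVVZnnLpzEYd3d3d3eJqrzN3u7u26h1VEVVZnrLljEYh3d2Z3eJqrzN3u7t26hlRERFZ4rLhTEod3ZmZneJqrvM3d7t3Kh1QzRFZ4vKdTI3d2ZmZmeJmrvMzd3dy6l1QzNFZ4q5dTNHdmZmZmeJmqu8zMzMy6l2QzNEVoq5dTNXdmZlZmeImqu7vMzMy6mGUzM0VnqpdTRnZmVVVmd4maq7u7u7u6mHVDM0RXqpdUV2ZlVVVWZ4maqru7u7u6qXZUMzRXqpdUV2ZlVVVWZ4iZqqq7u7qqqYdkQzRXq5dUaGZVVVVWZ4iZqqqqqqqqqph2VERXm5hkaGZVVVVWZ3iZqqqqqqqqqqmHZUVWm6hlaGZVVVVmZ3iZqqq7u7u7u6qYdlVWiqhleGZVVVVmZ4iZqqu7u7u7u7upl3ZmeahlaGZVVVVmd4iZqru7u7u7zMu7qYZmaKl2Z2ZVVVZmd4iaq7u8zMzMzMzLuodmZ5mGZmZlVWZneImaq7vMzMzMzMzMuph2ZomHZmZmVmZneImau7zMzMzMzMzMy6l2ZnmYd2ZmZmZ3eJmqu8zMzMzMzMzMzLqHZmiZiGZmZmZ3iJmqu8zMzMzMzMzMzLqYdmaJmHdmZmd3iJqru8zMzMzMy7u8zMupdmZ5mXd2Z3d4iZqrvMzMzMzMu7u8zMu5h2Znmnd3d3eImaq7vMzMzMzLu7u7zMy6mGZmiXd3d3iImaq7vMzMzMy7u6qrvMzLqHZmd4iHeIiJmqu7zMzMzMu7uqqrvMzLuYdmZoiIiIiZqqu7zMzMzLu6qqqqu8zMupdmZoiIiImZqru8zMzMu7uqqZmqq7zMy6h2VZmYmZmaq7vMzMzLu7qqmZmaq7zMy6mGZZmZmZmqu7zMzMy7uqqZmZmZqrvMzLqXZpmZmaqru8zMzMy7qqmYiImZqrvMzLuYdpmZmqq7vMzMzMy7qpmIiIiZmqu8zMupd5mqqqq7zM3d3My6qZiHiIiZmqq7zMy6iJmqqqu7zM3d3cy6qYd3d4iJmaq7zMy6mJmqqru8zN3d3cy6mId3d3iImZqrvMzLqZmqqru8zN3d3cy6mHdmZ3eImZqqu8zLupmqqru8zN3d3cy6mHZmZneImZmqu8zMu5mqqru8zN3d3dzLmHZlVmd4iZmqq7zMu5mqqru8zN3d3dzLqHZVVWd4iZmaqrvMzJmqqru8zM3d3d3LqHZURWZ4iZmaqru8zJmqqqu7zM3d3d3LqXZURVZ4iZmZqqu7zJmqqqu7zMzd3d3LqXVERFZ4iZmZqqq7vJmqqqu7vMzN3d3LqHVERFZ4iZmZmqqru5mqqqq7u8zM3d3LqHVERFZ4iZmZmaqqu6qqqqqru7zMzdzLqHVERFZ4iZmZmZmqq6qqqqqqu7vMzMy7mHVERFZ4iZmZmZmaqqqqqqqqq7u8zMy6mHVURWZ4iZmZmZmZqqqqqqqqqru7vMu6mHZVVWeImZmZmZmZmg=="/>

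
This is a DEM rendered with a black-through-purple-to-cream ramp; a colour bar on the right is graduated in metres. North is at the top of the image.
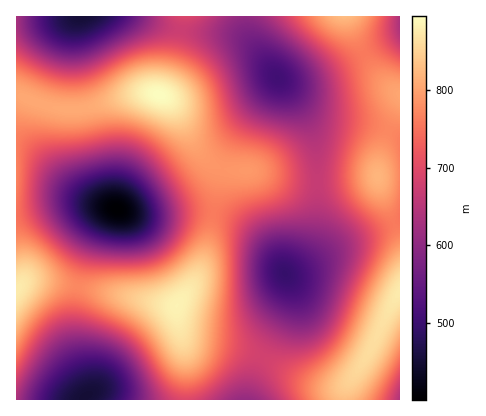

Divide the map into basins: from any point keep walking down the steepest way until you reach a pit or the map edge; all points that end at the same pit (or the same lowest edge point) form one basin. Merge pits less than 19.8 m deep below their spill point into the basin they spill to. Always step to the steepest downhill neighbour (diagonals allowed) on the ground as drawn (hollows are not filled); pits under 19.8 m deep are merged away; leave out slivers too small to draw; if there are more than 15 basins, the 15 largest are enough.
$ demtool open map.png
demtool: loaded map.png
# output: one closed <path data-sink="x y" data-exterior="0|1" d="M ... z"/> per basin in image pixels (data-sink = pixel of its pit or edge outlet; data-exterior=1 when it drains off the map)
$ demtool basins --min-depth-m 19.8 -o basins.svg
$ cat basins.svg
<path data-sink="118 210" data-exterior="0" d="M152 93l-18 1-42 13-16 3-22-2-38-12 0 194 6-7 6-2 18 0 130 25 14-18 10-18 5-14 16-86-13-9-9-9-28-50-7-5z"/><path data-sink="284 274" data-exterior="0" d="M222 168l-2 0-9 60-11 42-8 16-16 20 5 26 5 5 10 4 34 6 24 7 38 21 24 10 22 2 8-3 9-10 12-18 23-48 10-16 0-54-19-48-3-12-46 4-30 0-20-3-28-8z"/><path data-sink="278 78" data-exterior="0" d="M348 16l-164 0-12 52-12 26 14 12 25 46 9 9 10 6 10 3 26 1 28 8 20 3 30 0 46-5 3-25 8-24 11-22 0-12-10-7-17-19-18-32z"/><path data-sink="86 396" data-exterior="0" d="M46 281l-18 0-6 2-6 7 0 110 169 0 0-46-9-48z"/><path data-sink="82 16" data-exterior="1" d="M182 16l-166 0 0 78 30 12 22 4 20-2 46-14 18-1 8 2 6-11 6-16z"/><path data-sink="246 400" data-exterior="1" d="M182 332l4 32 0 36 158 0 1-10 3-8-10 5-22-2-16-6-46-25-24-7-34-6-10-4z"/><path data-sink="400 400" data-exterior="1" d="M400 293l-10 15-23 48-20 28-3 16 56 0z"/><path data-sink="400 24" data-exterior="1" d="M400 16l-52 0 7 20 14 26 11 16 20 16z"/>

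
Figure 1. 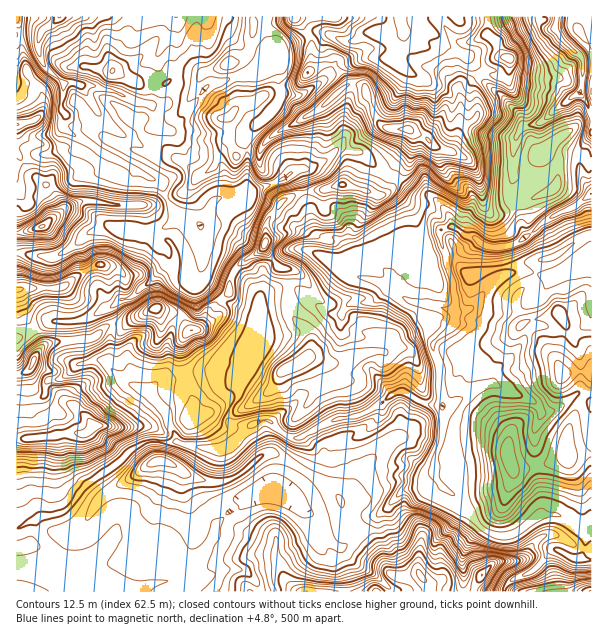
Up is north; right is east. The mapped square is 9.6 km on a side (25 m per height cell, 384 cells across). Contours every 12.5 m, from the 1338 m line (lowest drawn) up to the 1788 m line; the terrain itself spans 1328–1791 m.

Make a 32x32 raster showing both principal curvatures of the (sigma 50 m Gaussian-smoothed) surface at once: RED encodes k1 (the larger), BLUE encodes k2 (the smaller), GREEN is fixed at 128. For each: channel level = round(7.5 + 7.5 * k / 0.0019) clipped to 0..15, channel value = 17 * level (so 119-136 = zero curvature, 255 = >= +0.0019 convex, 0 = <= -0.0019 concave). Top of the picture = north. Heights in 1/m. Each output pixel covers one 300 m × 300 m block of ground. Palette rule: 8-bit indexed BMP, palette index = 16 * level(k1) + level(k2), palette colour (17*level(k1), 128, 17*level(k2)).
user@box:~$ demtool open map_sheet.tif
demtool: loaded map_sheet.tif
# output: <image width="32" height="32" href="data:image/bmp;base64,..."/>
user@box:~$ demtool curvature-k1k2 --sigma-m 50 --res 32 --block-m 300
<image width="32" height="32" href="data:image/bmp;base64,Qk02CAAAAAAAADYEAAAoAAAAIAAAACAAAAABAAgAAAAAAAAEAAATCwAAEwsAAAABAAAAAAAAAIAAABGAAAAigAAAM4AAAESAAABVgAAAZoAAAHeAAACIgAAAmYAAAKqAAAC7gAAAzIAAAN2AAADugAAA/4AAAACAEQARgBEAIoARADOAEQBEgBEAVYARAGaAEQB3gBEAiIARAJmAEQCqgBEAu4ARAMyAEQDdgBEA7oARAP+AEQAAgCIAEYAiACKAIgAzgCIARIAiAFWAIgBmgCIAd4AiAIiAIgCZgCIAqoAiALuAIgDMgCIA3YAiAO6AIgD/gCIAAIAzABGAMwAigDMAM4AzAESAMwBVgDMAZoAzAHeAMwCIgDMAmYAzAKqAMwC7gDMAzIAzAN2AMwDugDMA/4AzAACARAARgEQAIoBEADOARABEgEQAVYBEAGaARAB3gEQAiIBEAJmARACqgEQAu4BEAMyARADdgEQA7oBEAP+ARAAAgFUAEYBVACKAVQAzgFUARIBVAFWAVQBmgFUAd4BVAIiAVQCZgFUAqoBVALuAVQDMgFUA3YBVAO6AVQD/gFUAAIBmABGAZgAigGYAM4BmAESAZgBVgGYAZoBmAHeAZgCIgGYAmYBmAKqAZgC7gGYAzIBmAN2AZgDugGYA/4BmAACAdwARgHcAIoB3ADOAdwBEgHcAVYB3AGaAdwB3gHcAiIB3AJmAdwCqgHcAu4B3AMyAdwDdgHcA7oB3AP+AdwAAgIgAEYCIACKAiAAzgIgARICIAFWAiABmgIgAd4CIAIiAiACZgIgAqoCIALuAiADMgIgA3YCIAO6AiAD/gIgAAICZABGAmQAigJkAM4CZAESAmQBVgJkAZoCZAHeAmQCIgJkAmYCZAKqAmQC7gJkAzICZAN2AmQDugJkA/4CZAACAqgARgKoAIoCqADOAqgBEgKoAVYCqAGaAqgB3gKoAiICqAJmAqgCqgKoAu4CqAMyAqgDdgKoA7oCqAP+AqgAAgLsAEYC7ACKAuwAzgLsARIC7AFWAuwBmgLsAd4C7AIiAuwCZgLsAqoC7ALuAuwDMgLsA3YC7AO6AuwD/gLsAAIDMABGAzAAigMwAM4DMAESAzABVgMwAZoDMAHeAzACIgMwAmYDMAKqAzAC7gMwAzIDMAN2AzADugMwA/4DMAACA3QARgN0AIoDdADOA3QBEgN0AVYDdAGaA3QB3gN0AiIDdAJmA3QCqgN0Au4DdAMyA3QDdgN0A7oDdAP+A3QAAgO4AEYDuACKA7gAzgO4ARIDuAFWA7gBmgO4Ad4DuAIiA7gCZgO4AqoDuALuA7gDMgO4A3YDuAO6A7gD/gO4AAID/ABGA/wAigP8AM4D/AESA/wBVgP8AZoD/AHeA/wCIgP8AmYD/AKqA/wC7gP8AzID/AN2A/wDugP8A/4D/AIeHh4eHh4eHh4eHhqeEl8bHxrbGsqW2p6P1k6DDx8bohoeHh4eHiIeIh4eGlZenlmV0dZTopcimodj59dCzg3GYh4eHh4eHh4eHhoeHl7eGdod1lZWF5rSUspCA5YOkpoaWl5eHd4eHd4eHhoeXyZWGh4eWhoT6xaWCkoODxqaFh4aFlpd3d4eHh4eGhpWVhXeHh5aCxcSRg4S4qHV1dYeHh5eEp5d2hoeHhpaFd4d3h5iIiLeiY3aGhpi3hnaHloZ2loWBlNeXl9jW1ueFdoenh4eHl6d0hod2l6iml5iWdXaWlpaRkenopXNklejHt5aHh5eXlaaEh3WYuIWXqJbn58fYyKWSoKCilZWDlrSAk7iXhqeouYKHhpe4hIeodoZ1hab498a4kqmolaSCkdmUcZGklajJk4eXl6imhaeGhZS3x4Z1hoWVl5emtdiWlLemqJSBtaGDhoeXhZOUlJaWkrS2lnV1hoeXh3d1lreGhpeYuZSD2IKYhoV1lqiolfXFlHGUhYaFdZR2h4eEyMiXl5eUqIXogZeHh5aHl6imk/elt5WUg9ijxoOEh3aFlqiWl6eYt8WTmIeXhZaoh5aUo6S159Wko7P4+ZSFdnaWp4aFl6i5k5WFh4eolYaWhqZkdJSCovf59/Tkx4V2h6eGhqSmp5WVloSGh5aWp6iGyMbHpoWTkOW0YID1pnWGlqanpqWEhYaok5aGmIaFlqbYtOb3lbbosYN2c+W0habHx4V1hoeHh7ejuJaGloaGhpBwcKT56JSUhoeGgvbj4aSCg4aHh4eIo7WWtcbIuJaGxKW0cJKSdYWYh3aFc/bloZS1lYWHd6eixoGRoIGXt7fT+ceUg3N0lYWGdoaU9LWWlbiVtXN1ppOClciVpICWp3ST9+X19/joo5eGh3aB+KaFlYW2x5SWgqS0tZWntpCRhqejc4R0hISEx4Z1hKCw1Ob36MfHxnGj5dOkdYenuKSml7aGh4aFhpamt6Wz95VycoS2doXFgOaU+ISDl4amtpallJeElaeXp4Z2prT2Y4aGk6RzhJXF9+jIlYKYqJbGtbODlaeGhpZ2doamhrH2xYWWc7X499eWlbNzcqSm6LG2+XCmhZeolpeVuLiXhHD396eExsS3x7SW2NiipYCV4XXnoMelo5OVhpeEl6jIk5GS96TolaOEk7a2ktOlpoCgtdSgorTHt5eXhqaDhIWU9dSR5fmUdHSVuKSk54SWyLD1kMi4pqiWhoeXlci3hnaC5re0gXSGl5eGdKb6tJanoMWSh5eWl3aXhpZ2lpaXdJPGk4KWloaHhqa21taUhoDG1qODlZWFh4eGloaGlqey+bW2t5WWhpendYXWhGSSxJc="/>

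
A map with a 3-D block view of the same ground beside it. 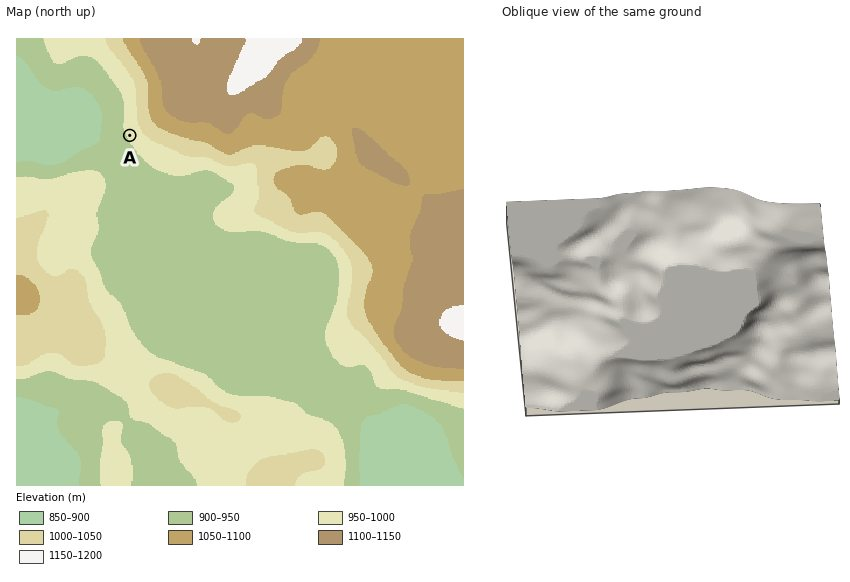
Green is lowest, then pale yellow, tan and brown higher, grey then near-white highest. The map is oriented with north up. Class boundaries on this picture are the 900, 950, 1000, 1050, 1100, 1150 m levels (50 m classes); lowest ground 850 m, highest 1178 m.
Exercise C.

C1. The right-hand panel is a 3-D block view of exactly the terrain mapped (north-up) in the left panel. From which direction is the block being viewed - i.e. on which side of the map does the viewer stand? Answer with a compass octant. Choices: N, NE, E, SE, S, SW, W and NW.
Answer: W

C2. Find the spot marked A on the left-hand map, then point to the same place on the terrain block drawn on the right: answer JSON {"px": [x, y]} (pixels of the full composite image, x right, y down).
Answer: {"px": [589, 352]}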